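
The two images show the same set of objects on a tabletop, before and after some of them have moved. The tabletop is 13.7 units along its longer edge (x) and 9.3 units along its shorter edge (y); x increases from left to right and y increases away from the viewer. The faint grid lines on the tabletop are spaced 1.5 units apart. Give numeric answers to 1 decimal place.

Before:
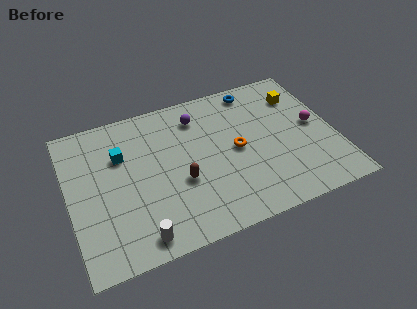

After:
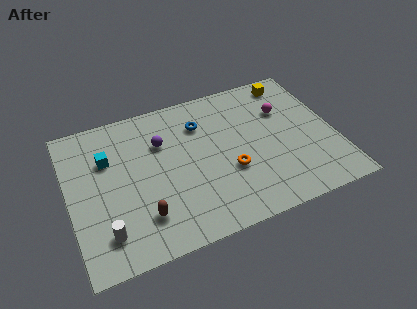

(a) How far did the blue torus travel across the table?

3.3

The blue torus was near (10.0, 8.2) before and (7.0, 6.9) after, so it travelled √(3.0² + 1.3²) ≈ 3.3 units.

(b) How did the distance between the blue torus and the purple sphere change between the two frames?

-1.0

Before: roughly 3.2 units apart; after: 2.2. That's 1.0 units closer together.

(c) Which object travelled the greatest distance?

the blue torus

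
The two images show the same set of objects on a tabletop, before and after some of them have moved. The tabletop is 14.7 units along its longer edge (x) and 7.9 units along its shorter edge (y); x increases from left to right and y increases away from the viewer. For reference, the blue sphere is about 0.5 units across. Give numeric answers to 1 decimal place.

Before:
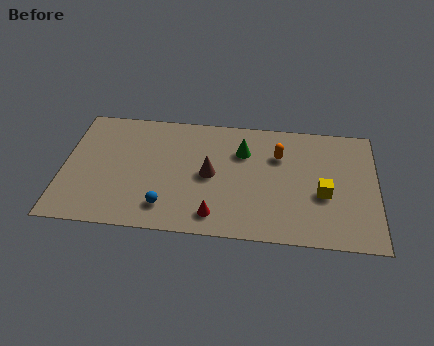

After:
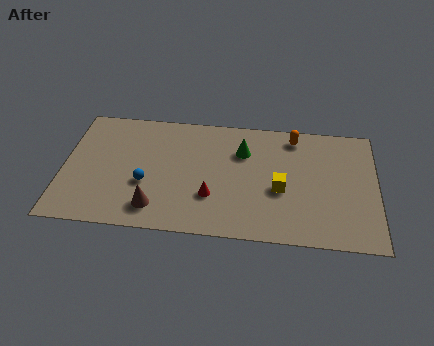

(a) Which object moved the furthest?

the brown cone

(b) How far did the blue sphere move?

1.7

From (4.9, 1.6) to (3.9, 3.0), the blue sphere covered √(1.0² + 1.4²) ≈ 1.7 units.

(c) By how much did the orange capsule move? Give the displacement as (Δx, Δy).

(0.7, 1.3)

From the two frames, the orange capsule sits at roughly (10.1, 5.5) before and (10.8, 6.8) after.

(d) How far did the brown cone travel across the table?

3.5

The brown cone was near (6.9, 3.9) before and (4.4, 1.5) after, so it travelled √(2.5² + 2.4²) ≈ 3.5 units.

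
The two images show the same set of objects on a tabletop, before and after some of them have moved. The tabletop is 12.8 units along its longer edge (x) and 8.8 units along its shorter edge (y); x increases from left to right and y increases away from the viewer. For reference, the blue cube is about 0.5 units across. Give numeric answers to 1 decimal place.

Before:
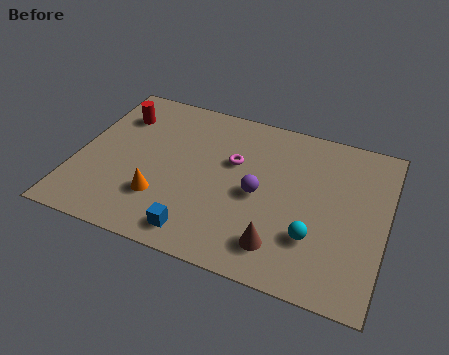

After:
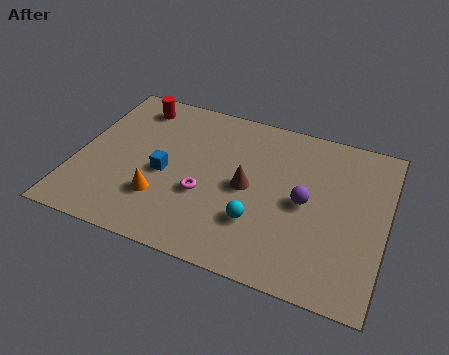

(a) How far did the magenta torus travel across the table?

2.4

The magenta torus was near (6.4, 5.5) before and (5.4, 3.3) after, so it travelled √(1.0² + 2.2²) ≈ 2.4 units.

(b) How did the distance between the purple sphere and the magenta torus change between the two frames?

+2.4

The distance was about 1.8 in the first image and 4.2 in the second, so they moved 2.4 units further apart.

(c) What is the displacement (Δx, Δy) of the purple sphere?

(1.9, 0.2)

The purple sphere was at about (7.6, 4.1) and moved to about (9.5, 4.3).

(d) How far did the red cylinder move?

1.0

The red cylinder was near (1.4, 6.6) before and (2.0, 7.4) after, so it travelled √(0.6² + 0.8²) ≈ 1.0 units.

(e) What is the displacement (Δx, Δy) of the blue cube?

(-1.7, 2.7)

From the two frames, the blue cube sits at roughly (5.4, 1.2) before and (3.7, 3.9) after.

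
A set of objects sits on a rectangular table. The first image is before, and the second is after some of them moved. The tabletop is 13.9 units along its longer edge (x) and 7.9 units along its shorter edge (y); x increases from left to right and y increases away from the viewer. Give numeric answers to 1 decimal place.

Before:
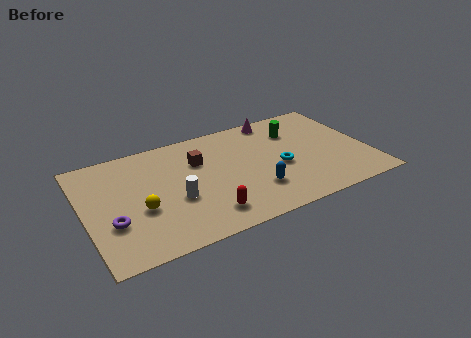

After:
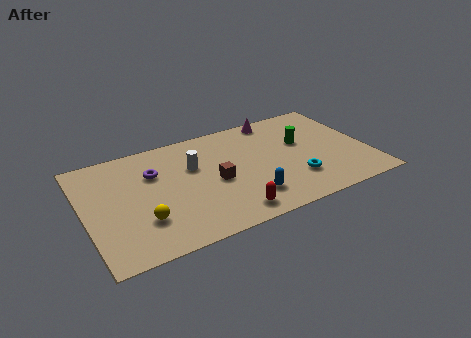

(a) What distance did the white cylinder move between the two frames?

2.3

From (4.3, 3.1) to (5.4, 5.1), the white cylinder covered √(1.1² + 2.0²) ≈ 2.3 units.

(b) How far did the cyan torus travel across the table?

1.3

From (9.5, 3.4) to (10.1, 2.2), the cyan torus covered √(0.6² + 1.2²) ≈ 1.3 units.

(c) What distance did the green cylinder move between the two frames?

1.0

From (10.6, 5.8) to (10.8, 4.8), the green cylinder covered √(0.2² + 1.0²) ≈ 1.0 units.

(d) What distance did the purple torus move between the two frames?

3.5

The purple torus was near (1.2, 2.7) before and (3.5, 5.4) after, so it travelled √(2.3² + 2.7²) ≈ 3.5 units.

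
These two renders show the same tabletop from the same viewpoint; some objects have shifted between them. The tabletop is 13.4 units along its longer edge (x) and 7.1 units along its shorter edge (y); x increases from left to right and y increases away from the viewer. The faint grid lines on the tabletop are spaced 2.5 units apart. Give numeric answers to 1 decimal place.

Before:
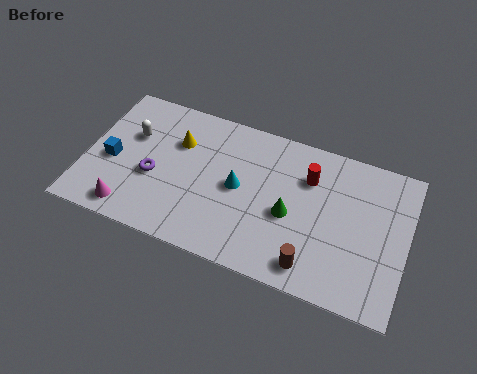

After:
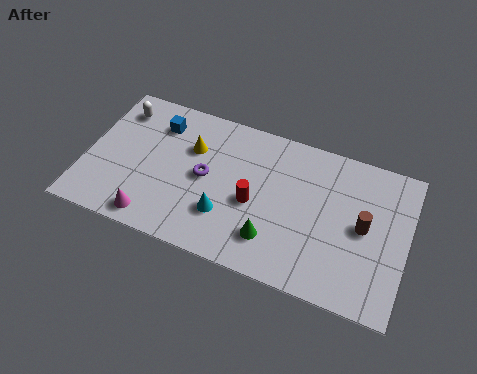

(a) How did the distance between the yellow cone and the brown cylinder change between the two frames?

+0.3

They were about 7.1 units apart before and 7.4 after — 0.3 units further apart.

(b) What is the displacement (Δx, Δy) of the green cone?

(-0.6, -1.4)

The green cone started near (8.6, 3.1) and ended near (8.0, 1.7).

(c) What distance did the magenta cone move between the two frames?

1.0

From (2.1, 1.0) to (3.1, 0.9), the magenta cone covered √(1.0² + 0.1²) ≈ 1.0 units.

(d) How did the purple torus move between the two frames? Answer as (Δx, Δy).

(2.1, 0.7)

From the two frames, the purple torus sits at roughly (2.9, 2.9) before and (5.0, 3.6) after.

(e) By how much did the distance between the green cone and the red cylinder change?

-0.4

They were about 2.1 units apart before and 1.7 after — 0.4 units closer together.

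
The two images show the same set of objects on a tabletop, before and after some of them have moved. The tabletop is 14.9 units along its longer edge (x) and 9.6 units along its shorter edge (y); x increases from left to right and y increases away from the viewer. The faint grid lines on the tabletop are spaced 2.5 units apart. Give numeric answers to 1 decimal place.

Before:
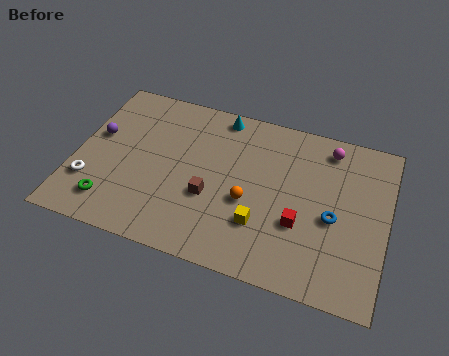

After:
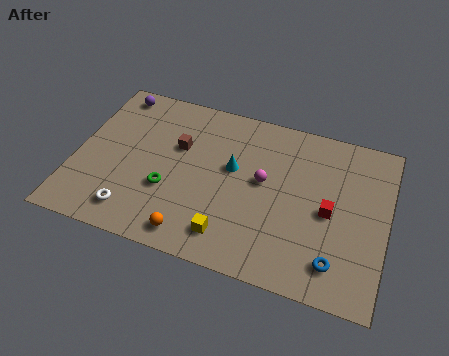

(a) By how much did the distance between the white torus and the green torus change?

+0.9

Before: roughly 1.4 units apart; after: 2.3. That's 0.9 units further apart.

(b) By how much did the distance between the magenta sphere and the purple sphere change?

-3.1

They were about 11.3 units apart before and 8.2 after — 3.1 units closer together.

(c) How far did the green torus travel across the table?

3.1

From (2.0, 1.8) to (4.6, 3.4), the green torus covered √(2.6² + 1.6²) ≈ 3.1 units.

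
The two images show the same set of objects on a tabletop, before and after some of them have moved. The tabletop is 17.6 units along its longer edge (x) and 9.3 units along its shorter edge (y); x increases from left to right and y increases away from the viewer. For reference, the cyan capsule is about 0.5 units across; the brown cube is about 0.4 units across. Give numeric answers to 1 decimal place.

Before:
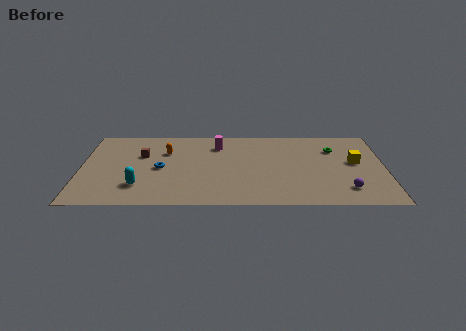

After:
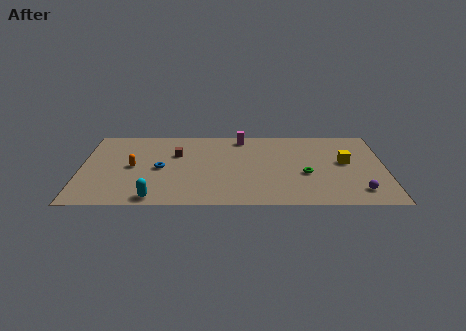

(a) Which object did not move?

the blue torus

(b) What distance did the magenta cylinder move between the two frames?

1.7

From (7.9, 7.2) to (9.3, 8.1), the magenta cylinder covered √(1.4² + 0.9²) ≈ 1.7 units.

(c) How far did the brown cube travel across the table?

2.0

The brown cube moved from about (3.5, 6.0) to (5.5, 6.1), a distance of √(2.0² + 0.1²) ≈ 2.0.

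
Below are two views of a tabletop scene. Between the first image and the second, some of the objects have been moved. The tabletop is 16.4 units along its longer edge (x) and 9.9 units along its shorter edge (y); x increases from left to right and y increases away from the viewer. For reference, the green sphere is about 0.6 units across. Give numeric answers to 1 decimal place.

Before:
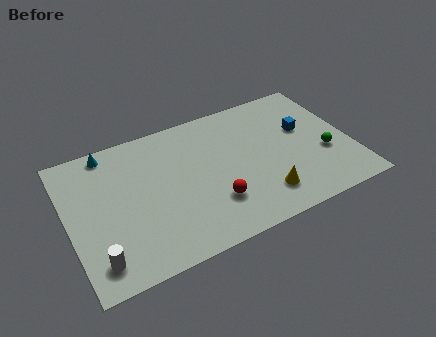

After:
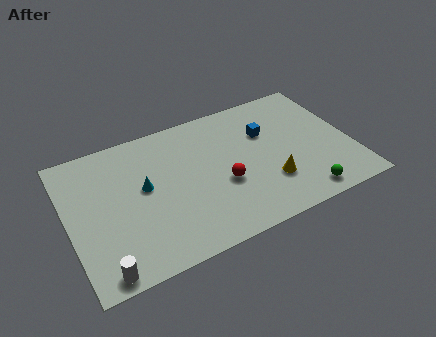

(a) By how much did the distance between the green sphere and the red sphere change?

-1.7

Before: roughly 6.8 units apart; after: 5.1. That's 1.7 units closer together.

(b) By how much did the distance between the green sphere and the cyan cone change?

-3.5

The distance was about 13.2 in the first image and 9.7 in the second, so they moved 3.5 units closer together.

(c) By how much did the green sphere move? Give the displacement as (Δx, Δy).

(-1.7, -2.5)

The green sphere started near (14.8, 3.7) and ended near (13.1, 1.2).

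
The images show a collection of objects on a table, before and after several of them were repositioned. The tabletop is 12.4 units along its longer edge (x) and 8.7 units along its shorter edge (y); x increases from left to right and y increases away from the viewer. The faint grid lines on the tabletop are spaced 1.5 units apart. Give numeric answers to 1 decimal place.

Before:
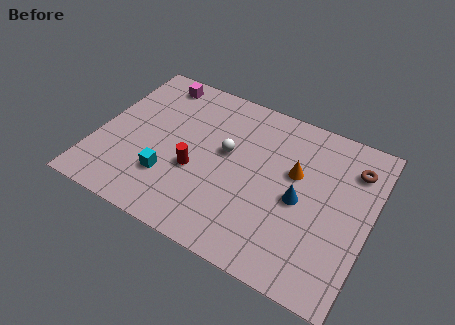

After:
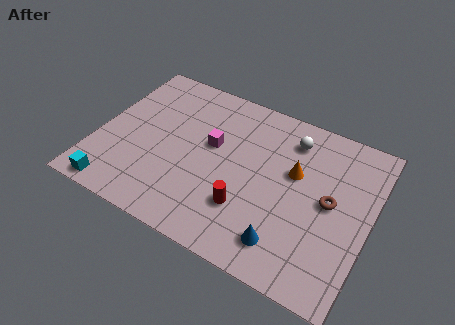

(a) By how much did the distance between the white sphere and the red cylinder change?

+2.7

They were about 2.0 units apart before and 4.7 after — 2.7 units further apart.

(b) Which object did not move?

the orange cone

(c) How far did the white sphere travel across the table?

3.4

The white sphere was near (5.8, 5.0) before and (8.5, 7.0) after, so it travelled √(2.7² + 2.0²) ≈ 3.4 units.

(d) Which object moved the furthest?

the magenta cube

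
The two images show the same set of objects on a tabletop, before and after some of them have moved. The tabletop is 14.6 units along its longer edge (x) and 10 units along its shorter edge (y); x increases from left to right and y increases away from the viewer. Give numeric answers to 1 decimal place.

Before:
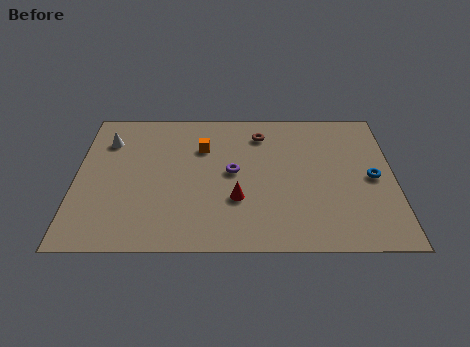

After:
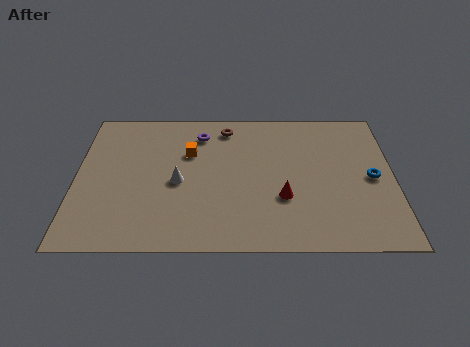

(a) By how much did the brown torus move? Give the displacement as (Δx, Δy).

(-1.6, 0.5)

The brown torus was at about (8.5, 8.0) and moved to about (6.9, 8.5).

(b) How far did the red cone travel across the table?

2.1

The red cone moved from about (7.4, 3.3) to (9.5, 3.4), a distance of √(2.1² + 0.1²) ≈ 2.1.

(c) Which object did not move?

the blue torus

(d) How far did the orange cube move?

0.7

From (5.8, 7.0) to (5.2, 6.6), the orange cube covered √(0.6² + 0.4²) ≈ 0.7 units.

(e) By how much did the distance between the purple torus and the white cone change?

-2.6

The distance was about 6.2 in the first image and 3.6 in the second, so they moved 2.6 units closer together.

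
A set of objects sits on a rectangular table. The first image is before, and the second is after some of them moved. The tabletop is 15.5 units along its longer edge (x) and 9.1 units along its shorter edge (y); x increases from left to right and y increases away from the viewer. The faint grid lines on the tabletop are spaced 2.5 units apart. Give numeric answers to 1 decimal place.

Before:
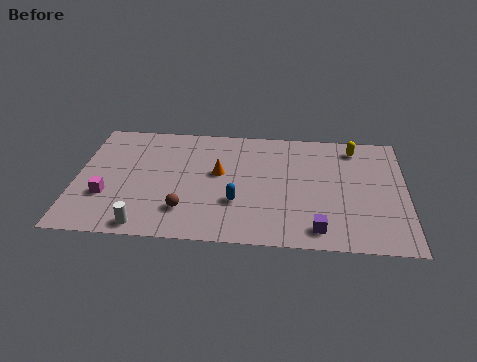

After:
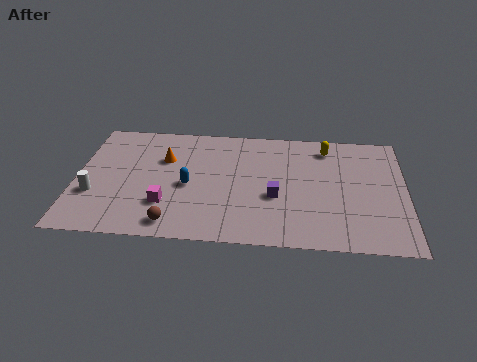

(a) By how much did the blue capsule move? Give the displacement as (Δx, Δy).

(-2.3, 1.1)

From the two frames, the blue capsule sits at roughly (7.6, 3.0) before and (5.3, 4.1) after.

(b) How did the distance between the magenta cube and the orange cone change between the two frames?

-2.1

The distance was about 5.6 in the first image and 3.5 in the second, so they moved 2.1 units closer together.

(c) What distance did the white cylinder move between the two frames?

3.3

The white cylinder moved from about (3.4, 0.9) to (0.9, 3.1), a distance of √(2.5² + 2.2²) ≈ 3.3.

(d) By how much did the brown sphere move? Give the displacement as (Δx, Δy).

(-0.5, -1.0)

From the two frames, the brown sphere sits at roughly (5.2, 2.2) before and (4.7, 1.2) after.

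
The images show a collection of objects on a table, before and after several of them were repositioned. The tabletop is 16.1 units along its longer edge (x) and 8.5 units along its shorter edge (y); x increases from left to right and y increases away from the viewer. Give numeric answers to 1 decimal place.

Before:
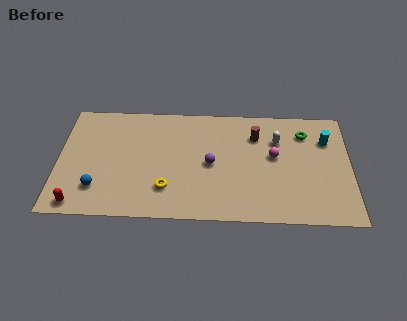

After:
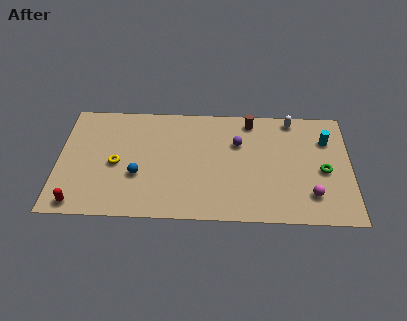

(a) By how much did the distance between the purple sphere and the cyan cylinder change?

-1.8

The distance was about 6.7 in the first image and 4.9 in the second, so they moved 1.8 units closer together.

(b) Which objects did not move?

the cyan cylinder and the red capsule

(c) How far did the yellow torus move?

3.3

From (6.0, 2.2) to (3.2, 3.9), the yellow torus covered √(2.8² + 1.7²) ≈ 3.3 units.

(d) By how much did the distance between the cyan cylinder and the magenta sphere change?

+1.0

They were about 3.2 units apart before and 4.2 after — 1.0 units further apart.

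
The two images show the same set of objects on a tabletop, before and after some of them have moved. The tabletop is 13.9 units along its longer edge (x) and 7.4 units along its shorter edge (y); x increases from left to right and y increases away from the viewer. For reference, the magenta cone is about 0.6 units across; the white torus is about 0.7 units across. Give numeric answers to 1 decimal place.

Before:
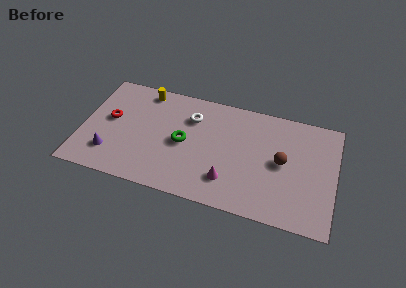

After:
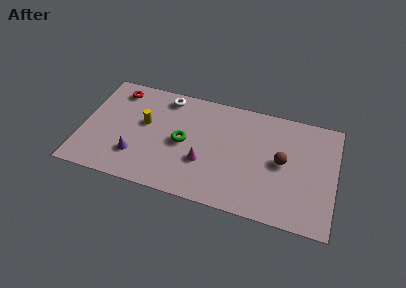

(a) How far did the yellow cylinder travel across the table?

2.2

From (3.2, 6.5) to (3.4, 4.3), the yellow cylinder covered √(0.2² + 2.2²) ≈ 2.2 units.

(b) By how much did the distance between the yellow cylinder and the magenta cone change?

-3.1

Before: roughly 6.9 units apart; after: 3.8. That's 3.1 units closer together.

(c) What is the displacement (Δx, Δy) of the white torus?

(-1.5, 1.0)

From the two frames, the white torus sits at roughly (5.9, 5.4) before and (4.4, 6.4) after.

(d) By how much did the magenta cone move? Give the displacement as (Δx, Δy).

(-1.4, 0.8)

The magenta cone was at about (8.2, 1.8) and moved to about (6.8, 2.6).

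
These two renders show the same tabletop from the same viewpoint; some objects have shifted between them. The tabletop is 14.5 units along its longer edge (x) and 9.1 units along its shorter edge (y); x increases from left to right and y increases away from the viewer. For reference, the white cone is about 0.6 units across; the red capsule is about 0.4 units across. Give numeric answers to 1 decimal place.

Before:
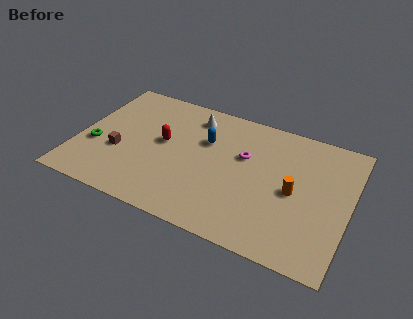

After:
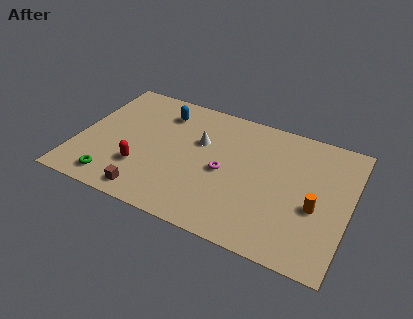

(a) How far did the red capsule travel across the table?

2.5

From (4.5, 5.0) to (3.6, 2.7), the red capsule covered √(0.9² + 2.3²) ≈ 2.5 units.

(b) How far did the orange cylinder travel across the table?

1.3

From (11.6, 4.3) to (12.8, 3.7), the orange cylinder covered √(1.2² + 0.6²) ≈ 1.3 units.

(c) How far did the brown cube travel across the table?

3.0

From (2.3, 3.4) to (4.2, 1.1), the brown cube covered √(1.9² + 2.3²) ≈ 3.0 units.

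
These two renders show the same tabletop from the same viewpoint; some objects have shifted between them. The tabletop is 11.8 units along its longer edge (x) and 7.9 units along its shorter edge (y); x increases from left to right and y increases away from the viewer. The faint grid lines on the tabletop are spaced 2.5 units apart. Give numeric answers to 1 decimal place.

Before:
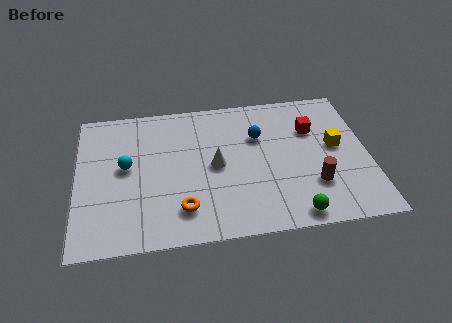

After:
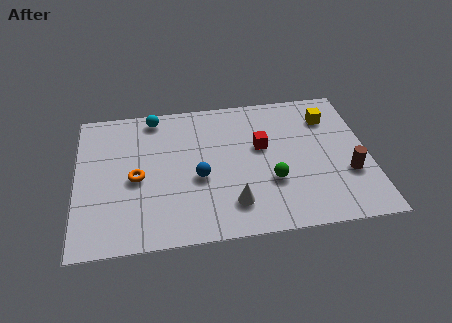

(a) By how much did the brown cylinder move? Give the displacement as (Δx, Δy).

(1.4, 0.4)

From the two frames, the brown cylinder sits at roughly (9.5, 2.3) before and (10.9, 2.7) after.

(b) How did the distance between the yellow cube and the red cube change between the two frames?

+1.7

The distance was about 1.4 in the first image and 3.1 in the second, so they moved 1.7 units further apart.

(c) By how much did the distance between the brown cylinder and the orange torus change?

+3.2

They were about 5.3 units apart before and 8.5 after — 3.2 units further apart.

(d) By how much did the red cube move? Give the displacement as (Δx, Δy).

(-2.1, -0.7)

The red cube was at about (9.6, 5.4) and moved to about (7.5, 4.7).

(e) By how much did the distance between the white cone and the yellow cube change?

+1.0

The distance was about 4.9 in the first image and 5.9 in the second, so they moved 1.0 units further apart.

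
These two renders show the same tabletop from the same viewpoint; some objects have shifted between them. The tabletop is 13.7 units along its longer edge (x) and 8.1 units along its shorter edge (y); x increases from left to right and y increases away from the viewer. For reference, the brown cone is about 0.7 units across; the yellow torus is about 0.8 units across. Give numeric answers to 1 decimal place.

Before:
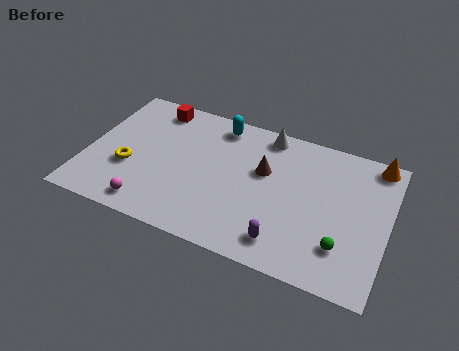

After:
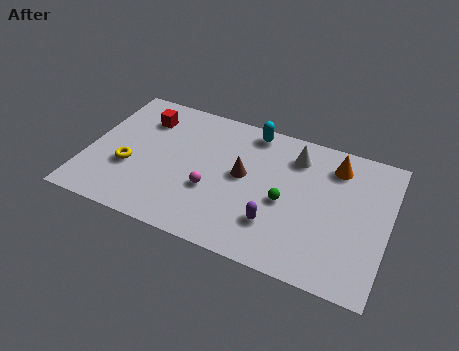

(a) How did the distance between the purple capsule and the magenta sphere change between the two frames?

-3.0

Before: roughly 6.1 units apart; after: 3.1. That's 3.0 units closer together.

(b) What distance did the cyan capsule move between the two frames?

1.5

The cyan capsule was near (5.7, 7.0) before and (7.2, 7.2) after, so it travelled √(1.5² + 0.2²) ≈ 1.5 units.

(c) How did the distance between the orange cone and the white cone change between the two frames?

-3.2

They were about 5.0 units apart before and 1.8 after — 3.2 units closer together.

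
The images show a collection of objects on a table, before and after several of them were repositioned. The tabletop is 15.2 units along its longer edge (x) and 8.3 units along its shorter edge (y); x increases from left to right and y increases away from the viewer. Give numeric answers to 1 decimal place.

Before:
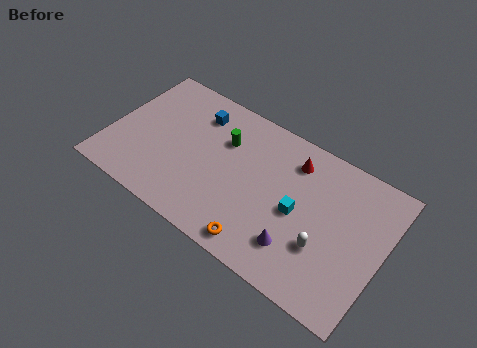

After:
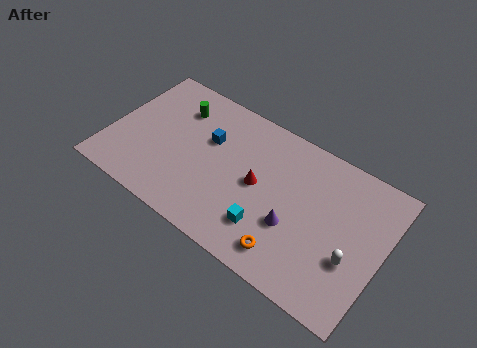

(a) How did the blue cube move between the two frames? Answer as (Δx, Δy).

(0.9, -1.2)

The blue cube was at about (4.4, 6.5) and moved to about (5.3, 5.3).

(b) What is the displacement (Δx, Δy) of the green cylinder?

(-2.8, 0.6)

The green cylinder started near (6.1, 5.7) and ended near (3.3, 6.3).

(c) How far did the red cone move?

2.9

The red cone was near (9.9, 6.6) before and (8.3, 4.2) after, so it travelled √(1.6² + 2.4²) ≈ 2.9 units.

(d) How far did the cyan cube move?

2.3

From (10.6, 3.9) to (9.2, 2.1), the cyan cube covered √(1.4² + 1.8²) ≈ 2.3 units.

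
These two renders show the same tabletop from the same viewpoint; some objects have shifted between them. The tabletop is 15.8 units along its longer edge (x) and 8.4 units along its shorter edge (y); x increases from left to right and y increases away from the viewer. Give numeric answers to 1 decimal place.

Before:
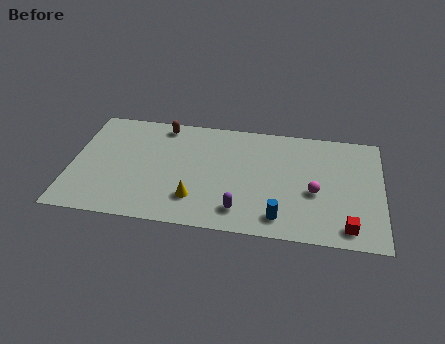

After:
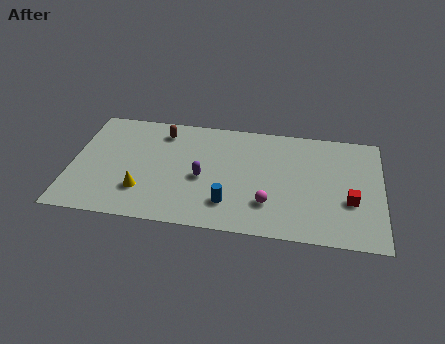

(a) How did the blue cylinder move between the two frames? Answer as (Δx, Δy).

(-2.6, 0.6)

From the two frames, the blue cylinder sits at roughly (10.7, 1.4) before and (8.1, 2.0) after.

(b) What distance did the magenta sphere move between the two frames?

2.6

From (12.4, 3.5) to (10.1, 2.3), the magenta sphere covered √(2.3² + 1.2²) ≈ 2.6 units.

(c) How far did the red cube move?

1.9

The red cube moved from about (14.1, 1.2) to (14.2, 3.1), a distance of √(0.1² + 1.9²) ≈ 1.9.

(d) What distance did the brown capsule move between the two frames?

0.5

The brown capsule moved from about (4.5, 7.4) to (4.5, 6.9), a distance of √(0.0² + 0.5²) ≈ 0.5.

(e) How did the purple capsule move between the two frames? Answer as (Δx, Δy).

(-2.0, 2.1)

The purple capsule started near (8.7, 1.6) and ended near (6.7, 3.7).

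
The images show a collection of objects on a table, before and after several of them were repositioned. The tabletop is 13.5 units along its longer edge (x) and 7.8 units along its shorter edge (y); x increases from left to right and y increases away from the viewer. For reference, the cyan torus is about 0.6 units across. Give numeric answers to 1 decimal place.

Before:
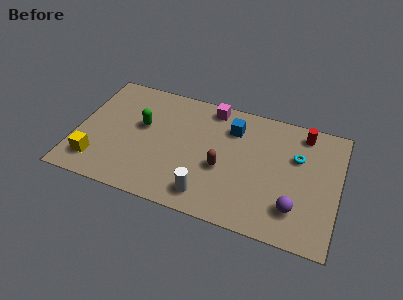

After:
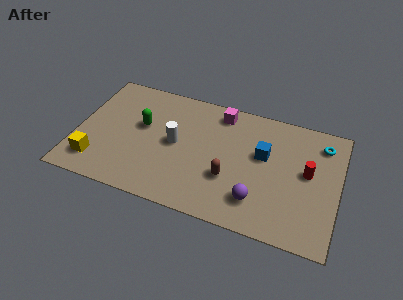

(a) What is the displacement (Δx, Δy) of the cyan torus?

(1.2, 1.2)

The cyan torus was at about (11.3, 5.1) and moved to about (12.5, 6.3).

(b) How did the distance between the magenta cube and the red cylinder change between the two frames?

+0.5

The distance was about 4.8 in the first image and 5.3 in the second, so they moved 0.5 units further apart.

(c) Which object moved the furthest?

the white cylinder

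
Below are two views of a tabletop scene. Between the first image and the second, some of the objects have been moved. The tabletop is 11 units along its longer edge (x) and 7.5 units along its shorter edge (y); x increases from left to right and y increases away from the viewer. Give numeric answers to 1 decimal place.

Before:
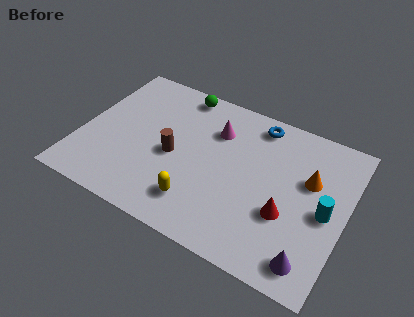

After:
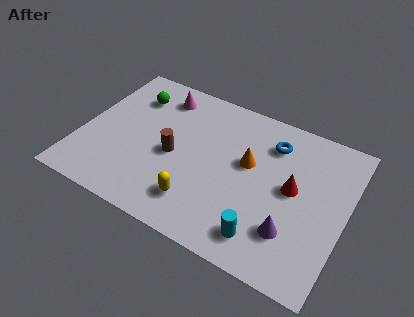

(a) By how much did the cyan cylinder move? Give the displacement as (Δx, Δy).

(-2.2, -2.2)

The cyan cylinder started near (10.2, 3.5) and ended near (8.0, 1.3).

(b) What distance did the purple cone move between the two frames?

1.3

From (9.9, 1.1) to (9.0, 2.0), the purple cone covered √(0.9² + 0.9²) ≈ 1.3 units.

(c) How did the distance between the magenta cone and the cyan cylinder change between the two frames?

+1.9

Before: roughly 5.2 units apart; after: 7.1. That's 1.9 units further apart.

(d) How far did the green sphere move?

2.1

From (3.7, 6.7) to (1.8, 5.7), the green sphere covered √(1.9² + 1.0²) ≈ 2.1 units.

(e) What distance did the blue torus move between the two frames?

1.0

The blue torus moved from about (7.0, 6.5) to (7.7, 5.8), a distance of √(0.7² + 0.7²) ≈ 1.0.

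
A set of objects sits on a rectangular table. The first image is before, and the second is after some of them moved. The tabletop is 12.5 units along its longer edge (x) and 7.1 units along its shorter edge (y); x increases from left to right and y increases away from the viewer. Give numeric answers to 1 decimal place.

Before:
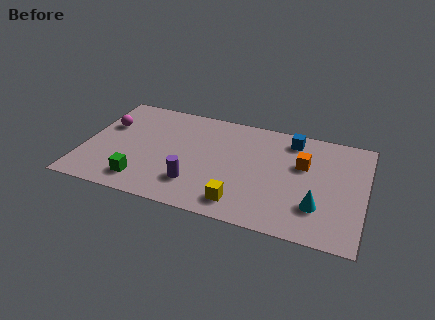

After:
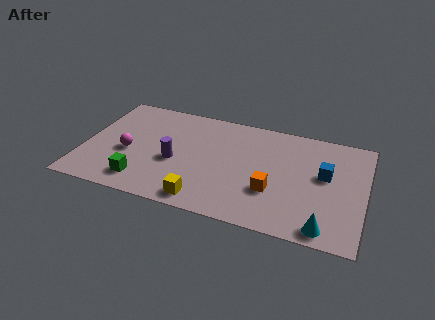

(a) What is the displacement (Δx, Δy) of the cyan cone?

(0.4, -1.2)

The cyan cone was at about (10.5, 2.0) and moved to about (10.9, 0.8).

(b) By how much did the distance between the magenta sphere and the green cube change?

-1.9

The distance was about 3.8 in the first image and 1.9 in the second, so they moved 1.9 units closer together.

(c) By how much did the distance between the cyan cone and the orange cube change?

+0.3

They were about 2.6 units apart before and 2.9 after — 0.3 units further apart.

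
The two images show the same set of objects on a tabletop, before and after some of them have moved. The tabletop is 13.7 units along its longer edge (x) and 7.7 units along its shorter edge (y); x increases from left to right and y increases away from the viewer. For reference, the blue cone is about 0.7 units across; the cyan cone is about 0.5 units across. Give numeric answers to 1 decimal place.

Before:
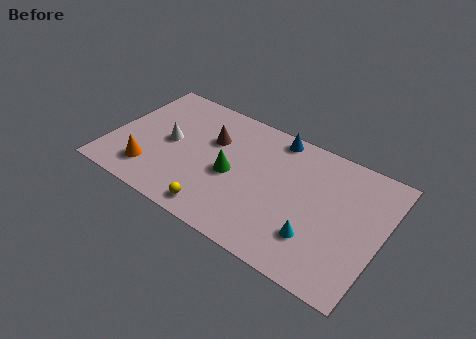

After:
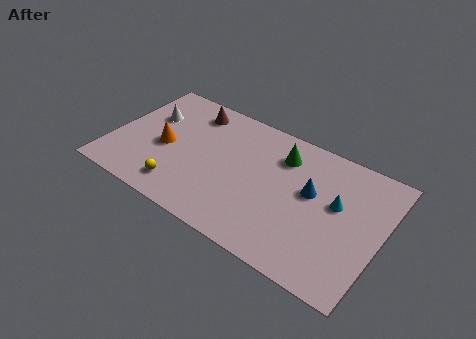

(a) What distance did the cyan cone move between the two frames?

2.5

The cyan cone moved from about (10.7, 2.1) to (11.4, 4.5), a distance of √(0.7² + 2.4²) ≈ 2.5.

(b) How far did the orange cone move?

1.8

The orange cone was near (2.3, 1.7) before and (2.7, 3.5) after, so it travelled √(0.4² + 1.8²) ≈ 1.8 units.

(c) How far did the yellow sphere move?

2.0

From (5.9, 1.0) to (3.9, 1.4), the yellow sphere covered √(2.0² + 0.4²) ≈ 2.0 units.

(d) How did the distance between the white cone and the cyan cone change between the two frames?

+1.8

The distance was about 8.0 in the first image and 9.8 in the second, so they moved 1.8 units further apart.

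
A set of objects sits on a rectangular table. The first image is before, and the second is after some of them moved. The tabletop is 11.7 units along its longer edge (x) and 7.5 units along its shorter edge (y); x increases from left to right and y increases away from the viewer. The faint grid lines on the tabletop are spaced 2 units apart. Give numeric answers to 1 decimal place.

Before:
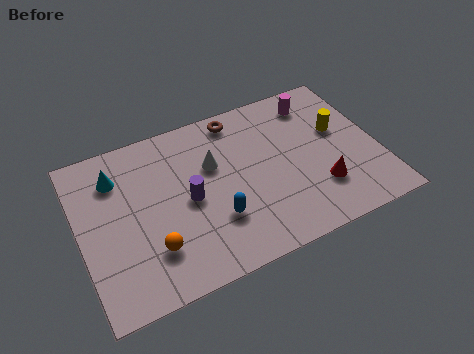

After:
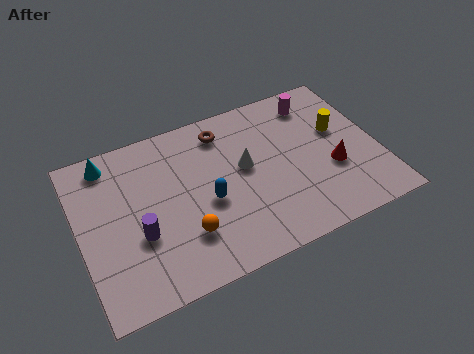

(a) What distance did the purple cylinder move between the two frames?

2.2

From (4.2, 3.6) to (2.2, 2.8), the purple cylinder covered √(2.0² + 0.8²) ≈ 2.2 units.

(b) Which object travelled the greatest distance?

the purple cylinder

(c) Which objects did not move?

the magenta cylinder and the yellow cylinder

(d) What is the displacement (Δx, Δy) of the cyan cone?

(-0.2, 0.8)

From the two frames, the cyan cone sits at roughly (1.6, 5.7) before and (1.4, 6.5) after.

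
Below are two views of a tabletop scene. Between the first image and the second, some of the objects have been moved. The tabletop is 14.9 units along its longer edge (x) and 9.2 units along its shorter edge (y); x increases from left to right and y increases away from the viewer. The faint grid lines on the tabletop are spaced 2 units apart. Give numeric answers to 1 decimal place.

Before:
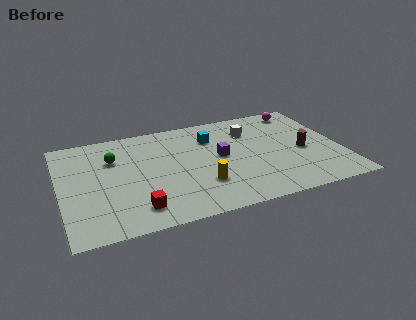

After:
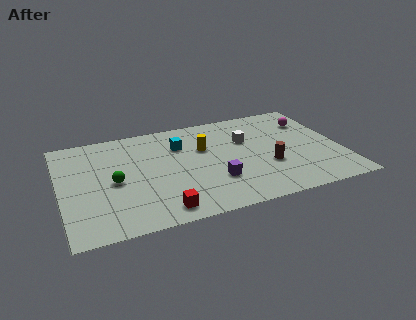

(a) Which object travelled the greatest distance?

the yellow cylinder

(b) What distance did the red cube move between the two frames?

1.3

The red cube moved from about (3.8, 1.7) to (5.0, 1.2), a distance of √(1.2² + 0.5²) ≈ 1.3.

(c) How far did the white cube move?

0.9

From (10.3, 6.8) to (10.0, 6.0), the white cube covered √(0.3² + 0.8²) ≈ 0.9 units.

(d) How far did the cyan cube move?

1.7

From (8.2, 6.8) to (6.5, 6.6), the cyan cube covered √(1.7² + 0.2²) ≈ 1.7 units.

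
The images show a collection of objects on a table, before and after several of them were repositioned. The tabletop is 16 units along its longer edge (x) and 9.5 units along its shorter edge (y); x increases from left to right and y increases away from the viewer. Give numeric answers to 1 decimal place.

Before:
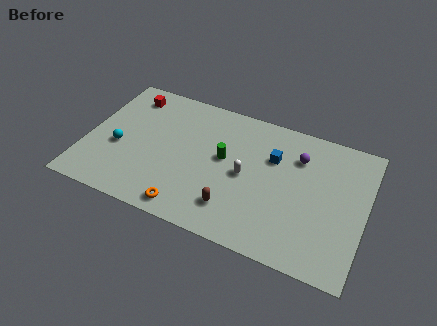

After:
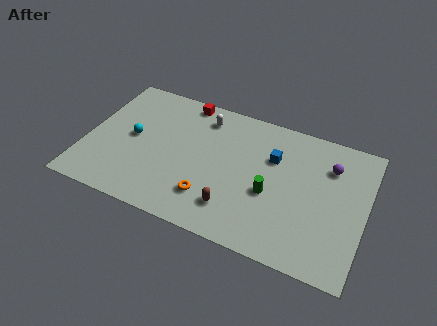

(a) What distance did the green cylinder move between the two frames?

3.1

The green cylinder moved from about (7.9, 5.3) to (10.7, 3.9), a distance of √(2.8² + 1.4²) ≈ 3.1.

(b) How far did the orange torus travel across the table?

1.6

The orange torus was near (6.3, 1.1) before and (7.4, 2.3) after, so it travelled √(1.1² + 1.2²) ≈ 1.6 units.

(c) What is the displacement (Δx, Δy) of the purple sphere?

(1.8, 0.0)

The purple sphere was at about (12.0, 7.0) and moved to about (13.8, 7.0).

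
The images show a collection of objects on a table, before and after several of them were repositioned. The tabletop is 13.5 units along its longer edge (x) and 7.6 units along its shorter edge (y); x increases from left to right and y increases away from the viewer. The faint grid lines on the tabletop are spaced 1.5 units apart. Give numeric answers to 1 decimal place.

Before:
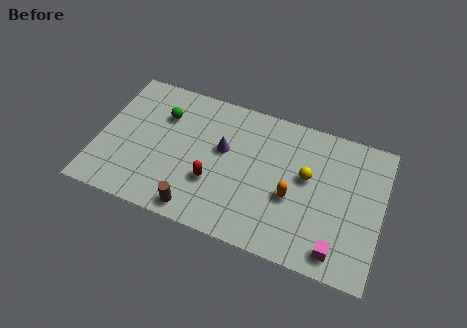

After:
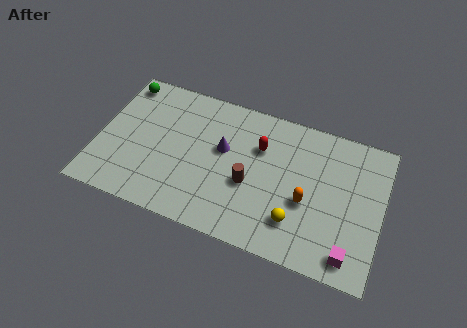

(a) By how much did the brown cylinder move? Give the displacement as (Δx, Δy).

(2.3, 2.2)

The brown cylinder was at about (5.0, 0.9) and moved to about (7.3, 3.1).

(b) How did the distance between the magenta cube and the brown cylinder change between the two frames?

-1.3

The distance was about 6.6 in the first image and 5.3 in the second, so they moved 1.3 units closer together.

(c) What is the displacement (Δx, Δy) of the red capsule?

(2.0, 2.6)

The red capsule started near (5.6, 2.6) and ended near (7.6, 5.2).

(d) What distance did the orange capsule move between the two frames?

0.7

The orange capsule was near (9.3, 3.1) before and (10.0, 3.1) after, so it travelled √(0.7² + 0.0²) ≈ 0.7 units.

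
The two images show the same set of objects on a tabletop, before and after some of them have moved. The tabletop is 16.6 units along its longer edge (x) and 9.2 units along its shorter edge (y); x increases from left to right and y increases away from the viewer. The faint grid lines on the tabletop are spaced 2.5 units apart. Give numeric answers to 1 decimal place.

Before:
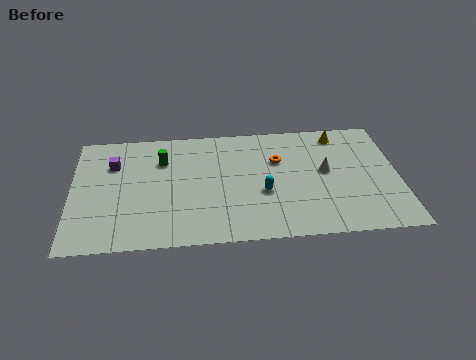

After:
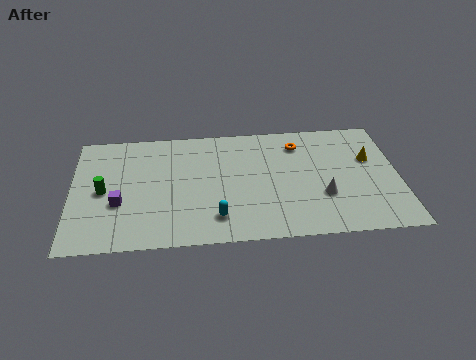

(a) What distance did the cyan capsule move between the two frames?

2.9

From (9.7, 3.6) to (7.3, 1.9), the cyan capsule covered √(2.4² + 1.7²) ≈ 2.9 units.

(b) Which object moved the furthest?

the green cylinder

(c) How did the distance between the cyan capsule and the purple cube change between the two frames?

-3.0

The distance was about 8.1 in the first image and 5.1 in the second, so they moved 3.0 units closer together.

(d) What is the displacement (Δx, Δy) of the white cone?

(-0.2, -1.9)

From the two frames, the white cone sits at roughly (12.9, 5.0) before and (12.7, 3.1) after.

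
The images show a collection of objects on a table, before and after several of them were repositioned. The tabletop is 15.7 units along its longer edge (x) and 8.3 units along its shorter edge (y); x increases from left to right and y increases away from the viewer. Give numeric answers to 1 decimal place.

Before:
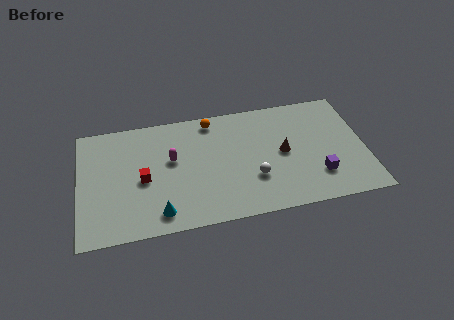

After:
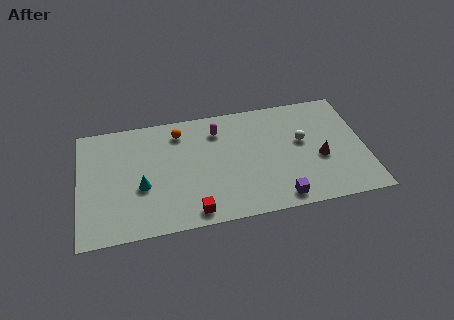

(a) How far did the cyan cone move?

2.2

The cyan cone was near (4.3, 1.3) before and (3.4, 3.3) after, so it travelled √(0.9² + 2.0²) ≈ 2.2 units.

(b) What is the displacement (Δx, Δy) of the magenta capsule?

(2.6, 1.6)

The magenta capsule started near (5.1, 4.9) and ended near (7.7, 6.5).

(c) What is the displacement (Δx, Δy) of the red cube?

(2.6, -2.8)

The red cube was at about (3.5, 3.8) and moved to about (6.1, 1.0).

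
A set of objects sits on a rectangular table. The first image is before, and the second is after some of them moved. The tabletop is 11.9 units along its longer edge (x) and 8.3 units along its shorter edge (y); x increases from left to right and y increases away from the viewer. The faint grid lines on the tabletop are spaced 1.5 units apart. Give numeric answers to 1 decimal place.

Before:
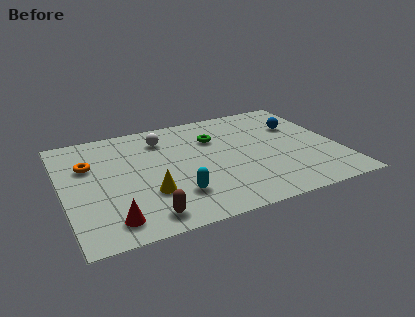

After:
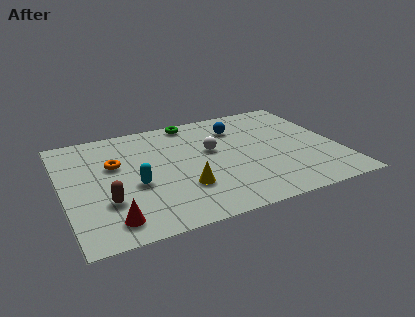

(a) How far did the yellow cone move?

1.5

The yellow cone was near (3.5, 2.6) before and (5.0, 2.5) after, so it travelled √(1.5² + 0.1²) ≈ 1.5 units.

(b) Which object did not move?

the red cone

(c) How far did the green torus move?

1.9

The green torus was near (6.7, 5.8) before and (5.9, 7.5) after, so it travelled √(0.8² + 1.7²) ≈ 1.9 units.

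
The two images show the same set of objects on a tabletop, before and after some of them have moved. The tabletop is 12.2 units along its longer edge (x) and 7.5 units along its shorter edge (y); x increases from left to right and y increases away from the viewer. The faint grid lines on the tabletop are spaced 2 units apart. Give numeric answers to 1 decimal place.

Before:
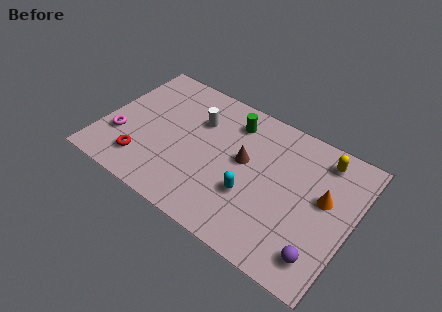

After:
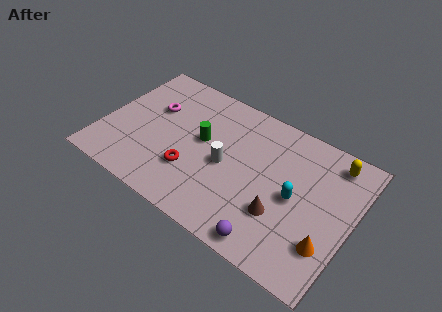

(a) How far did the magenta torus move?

2.7

The magenta torus moved from about (1.0, 2.4) to (2.2, 4.8), a distance of √(1.2² + 2.4²) ≈ 2.7.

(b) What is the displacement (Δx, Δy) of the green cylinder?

(-1.2, -1.8)

From the two frames, the green cylinder sits at roughly (6.0, 6.0) before and (4.8, 4.2) after.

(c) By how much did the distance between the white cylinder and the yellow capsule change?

-0.5

Before: roughly 6.1 units apart; after: 5.6. That's 0.5 units closer together.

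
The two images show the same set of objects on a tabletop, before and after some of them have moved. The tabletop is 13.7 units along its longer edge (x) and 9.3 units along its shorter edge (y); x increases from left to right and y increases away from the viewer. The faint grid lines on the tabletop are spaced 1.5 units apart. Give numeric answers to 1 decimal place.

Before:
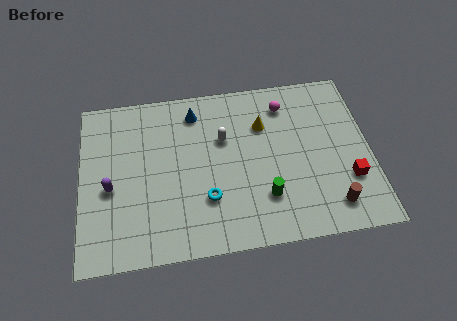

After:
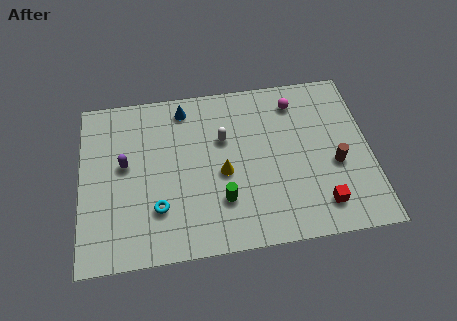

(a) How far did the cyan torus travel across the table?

2.3

The cyan torus moved from about (5.9, 2.8) to (3.6, 2.6), a distance of √(2.3² + 0.2²) ≈ 2.3.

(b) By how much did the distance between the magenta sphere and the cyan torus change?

+2.3

They were about 6.1 units apart before and 8.4 after — 2.3 units further apart.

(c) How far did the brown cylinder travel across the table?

2.2

The brown cylinder moved from about (11.7, 1.6) to (12.0, 3.8), a distance of √(0.3² + 2.2²) ≈ 2.2.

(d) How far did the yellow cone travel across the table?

3.1

From (8.7, 6.5) to (6.7, 4.1), the yellow cone covered √(2.0² + 2.4²) ≈ 3.1 units.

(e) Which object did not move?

the white capsule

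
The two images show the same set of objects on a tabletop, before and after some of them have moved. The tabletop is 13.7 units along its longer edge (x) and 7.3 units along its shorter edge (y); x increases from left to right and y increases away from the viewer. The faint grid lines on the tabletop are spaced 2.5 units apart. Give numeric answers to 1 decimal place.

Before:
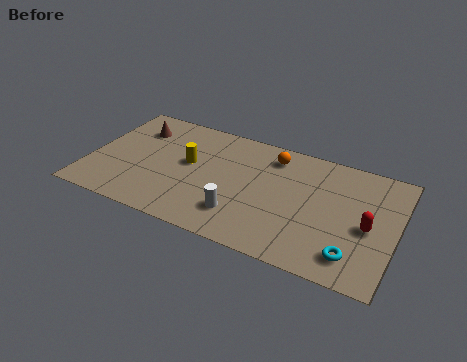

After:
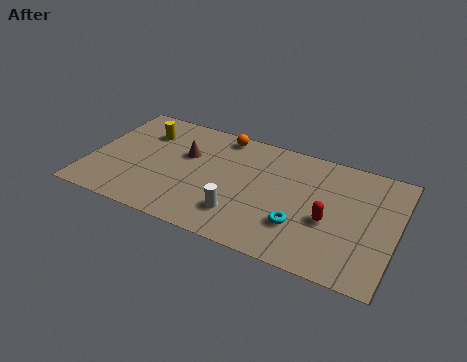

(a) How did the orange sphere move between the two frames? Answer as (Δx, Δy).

(-2.4, 0.5)

The orange sphere was at about (8.0, 6.0) and moved to about (5.6, 6.5).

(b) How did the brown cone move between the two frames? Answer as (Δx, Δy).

(2.4, -0.9)

The brown cone was at about (1.8, 5.5) and moved to about (4.2, 4.6).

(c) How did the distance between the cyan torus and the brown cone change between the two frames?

-5.1

The distance was about 11.0 in the first image and 5.9 in the second, so they moved 5.1 units closer together.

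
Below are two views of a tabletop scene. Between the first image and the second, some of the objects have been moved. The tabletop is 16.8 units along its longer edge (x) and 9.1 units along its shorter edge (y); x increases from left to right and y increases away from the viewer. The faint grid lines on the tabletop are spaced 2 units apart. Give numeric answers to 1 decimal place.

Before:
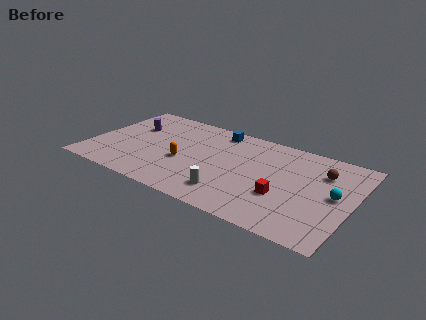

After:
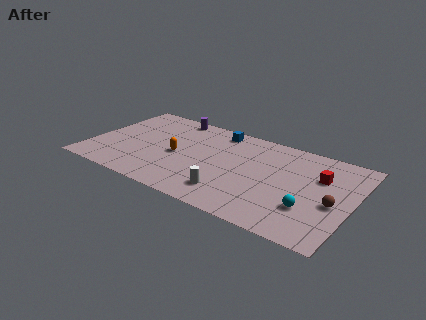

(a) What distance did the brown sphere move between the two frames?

2.9

The brown sphere moved from about (14.7, 6.6) to (15.7, 3.9), a distance of √(1.0² + 2.7²) ≈ 2.9.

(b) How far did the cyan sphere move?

2.4

The cyan sphere was near (15.7, 4.7) before and (14.3, 2.8) after, so it travelled √(1.4² + 1.9²) ≈ 2.4 units.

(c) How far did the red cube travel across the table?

3.5

The red cube moved from about (12.6, 3.2) to (14.6, 6.1), a distance of √(2.0² + 2.9²) ≈ 3.5.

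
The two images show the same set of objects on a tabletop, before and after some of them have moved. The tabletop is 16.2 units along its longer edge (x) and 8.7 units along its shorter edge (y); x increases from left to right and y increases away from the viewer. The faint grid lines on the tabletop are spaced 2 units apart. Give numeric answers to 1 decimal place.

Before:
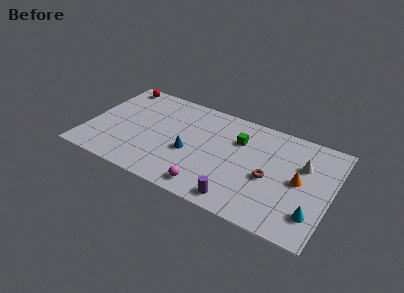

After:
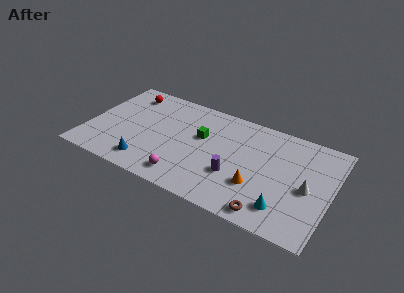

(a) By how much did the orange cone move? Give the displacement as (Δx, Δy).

(-2.6, -1.6)

The orange cone was at about (14.1, 4.4) and moved to about (11.5, 2.8).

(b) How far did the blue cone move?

3.3

The blue cone was near (6.9, 3.6) before and (4.3, 1.5) after, so it travelled √(2.6² + 2.1²) ≈ 3.3 units.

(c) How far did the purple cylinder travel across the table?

2.0

The purple cylinder was near (10.5, 1.1) before and (10.0, 3.0) after, so it travelled √(0.5² + 1.9²) ≈ 2.0 units.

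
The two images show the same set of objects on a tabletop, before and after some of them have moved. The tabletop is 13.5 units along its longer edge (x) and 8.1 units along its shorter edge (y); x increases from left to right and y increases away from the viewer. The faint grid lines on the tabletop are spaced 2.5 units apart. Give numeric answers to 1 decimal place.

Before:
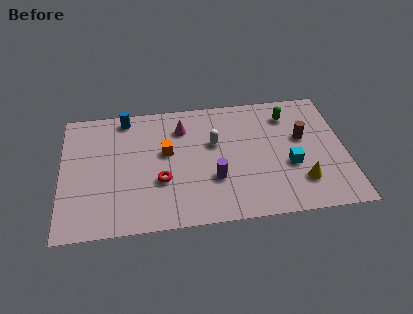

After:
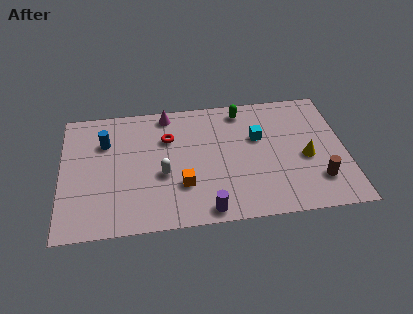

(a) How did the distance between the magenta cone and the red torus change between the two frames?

-1.9

The distance was about 3.5 in the first image and 1.6 in the second, so they moved 1.9 units closer together.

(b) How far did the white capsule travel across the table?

3.0

The white capsule moved from about (7.3, 5.0) to (4.8, 3.3), a distance of √(2.5² + 1.7²) ≈ 3.0.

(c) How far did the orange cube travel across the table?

2.3

From (5.0, 4.7) to (5.7, 2.5), the orange cube covered √(0.7² + 2.2²) ≈ 2.3 units.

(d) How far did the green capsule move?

2.3

The green capsule was near (10.9, 6.4) before and (8.7, 7.0) after, so it travelled √(2.2² + 0.6²) ≈ 2.3 units.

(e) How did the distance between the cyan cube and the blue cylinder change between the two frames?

-1.4

The distance was about 8.7 in the first image and 7.3 in the second, so they moved 1.4 units closer together.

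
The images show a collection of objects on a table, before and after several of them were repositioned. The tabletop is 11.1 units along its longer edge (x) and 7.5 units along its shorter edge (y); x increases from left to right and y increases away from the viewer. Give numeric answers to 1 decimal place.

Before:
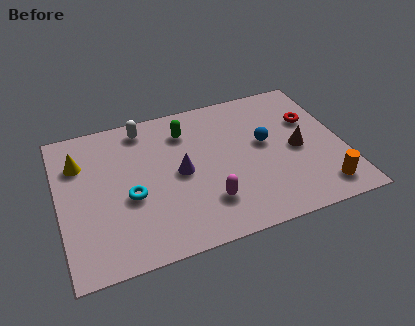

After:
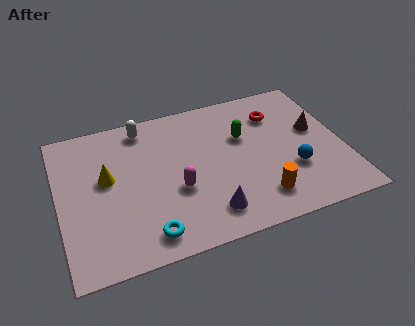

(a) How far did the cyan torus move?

2.1

From (2.7, 3.1) to (3.2, 1.1), the cyan torus covered √(0.5² + 2.0²) ≈ 2.1 units.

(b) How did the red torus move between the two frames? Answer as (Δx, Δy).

(-1.3, 0.7)

The red torus started near (10.0, 4.9) and ended near (8.7, 5.6).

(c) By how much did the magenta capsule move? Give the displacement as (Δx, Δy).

(-1.1, 1.0)

From the two frames, the magenta capsule sits at roughly (5.6, 1.9) before and (4.5, 2.9) after.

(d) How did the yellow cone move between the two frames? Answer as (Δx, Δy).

(1.0, -1.1)

From the two frames, the yellow cone sits at roughly (0.9, 5.4) before and (1.9, 4.3) after.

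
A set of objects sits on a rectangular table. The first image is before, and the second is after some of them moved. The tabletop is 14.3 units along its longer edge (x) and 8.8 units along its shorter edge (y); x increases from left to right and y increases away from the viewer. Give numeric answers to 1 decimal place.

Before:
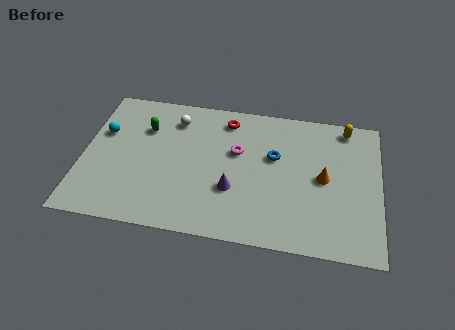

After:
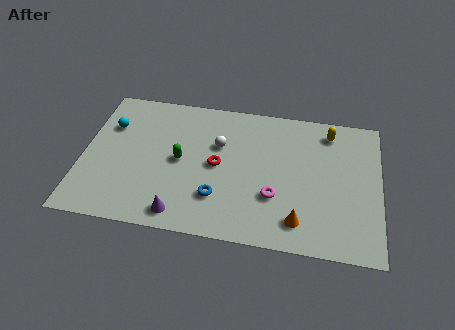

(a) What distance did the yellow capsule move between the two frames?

0.9

The yellow capsule moved from about (12.6, 7.8) to (11.8, 7.4), a distance of √(0.8² + 0.4²) ≈ 0.9.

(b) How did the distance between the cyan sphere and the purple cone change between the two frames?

-0.7

The distance was about 6.9 in the first image and 6.2 in the second, so they moved 0.7 units closer together.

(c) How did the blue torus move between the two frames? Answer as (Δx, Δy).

(-2.6, -3.0)

The blue torus started near (9.2, 5.4) and ended near (6.6, 2.4).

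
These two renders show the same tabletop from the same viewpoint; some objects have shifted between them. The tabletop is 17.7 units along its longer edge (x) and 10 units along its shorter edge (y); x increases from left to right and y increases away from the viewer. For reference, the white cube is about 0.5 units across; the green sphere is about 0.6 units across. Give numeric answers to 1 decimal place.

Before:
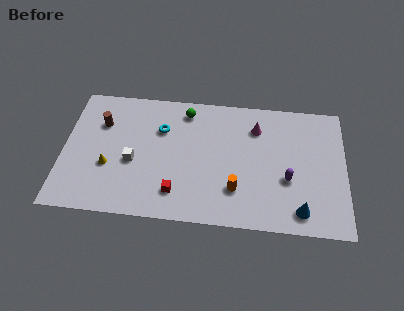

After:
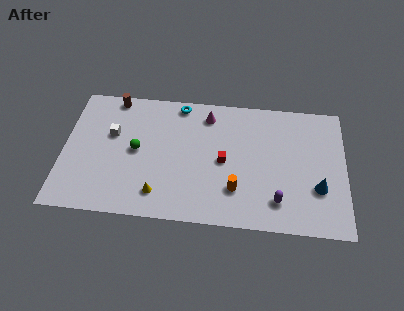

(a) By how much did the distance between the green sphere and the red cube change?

-0.9

They were about 6.4 units apart before and 5.5 after — 0.9 units closer together.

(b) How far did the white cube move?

2.4

The white cube was near (4.4, 4.2) before and (3.0, 6.2) after, so it travelled √(1.4² + 2.0²) ≈ 2.4 units.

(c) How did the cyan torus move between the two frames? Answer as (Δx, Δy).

(1.1, 2.1)

The cyan torus started near (6.1, 6.9) and ended near (7.2, 9.0).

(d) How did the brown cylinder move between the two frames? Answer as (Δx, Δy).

(0.7, 2.1)

From the two frames, the brown cylinder sits at roughly (2.3, 7.0) before and (3.0, 9.1) after.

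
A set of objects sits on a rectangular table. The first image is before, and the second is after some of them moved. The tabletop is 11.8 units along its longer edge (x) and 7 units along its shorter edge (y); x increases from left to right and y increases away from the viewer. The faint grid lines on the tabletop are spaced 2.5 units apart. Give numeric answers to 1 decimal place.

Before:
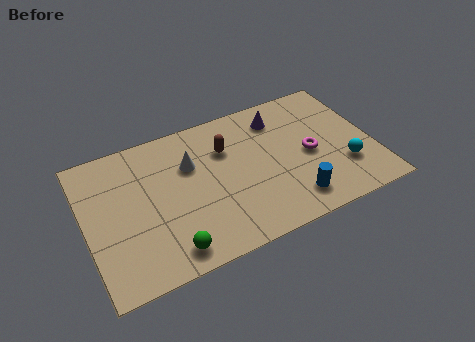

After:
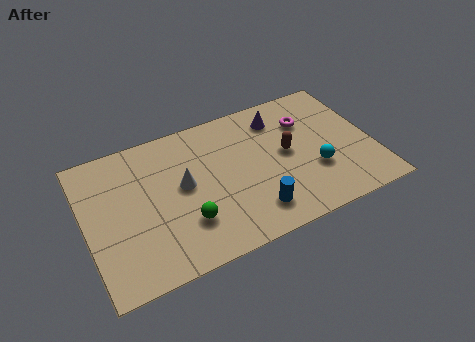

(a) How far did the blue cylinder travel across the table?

1.6

From (8.2, 1.3) to (6.6, 1.4), the blue cylinder covered √(1.6² + 0.1²) ≈ 1.6 units.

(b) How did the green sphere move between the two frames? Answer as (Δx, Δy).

(0.8, 1.0)

The green sphere started near (3.1, 1.0) and ended near (3.9, 2.0).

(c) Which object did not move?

the purple cone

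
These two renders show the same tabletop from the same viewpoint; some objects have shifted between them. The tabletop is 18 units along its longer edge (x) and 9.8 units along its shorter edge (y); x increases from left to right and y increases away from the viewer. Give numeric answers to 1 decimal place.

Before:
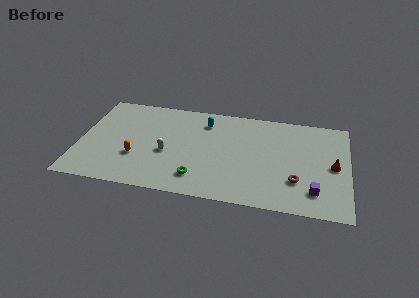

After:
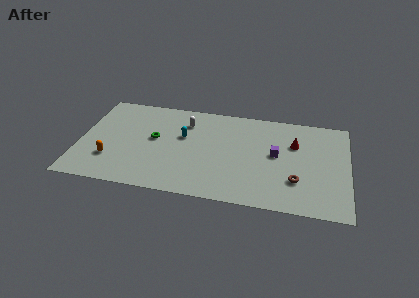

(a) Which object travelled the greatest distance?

the green torus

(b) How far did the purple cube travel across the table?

4.1

The purple cube moved from about (15.8, 2.1) to (13.2, 5.3), a distance of √(2.6² + 3.2²) ≈ 4.1.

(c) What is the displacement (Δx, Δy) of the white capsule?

(1.1, 3.4)

From the two frames, the white capsule sits at roughly (5.9, 4.1) before and (7.0, 7.5) after.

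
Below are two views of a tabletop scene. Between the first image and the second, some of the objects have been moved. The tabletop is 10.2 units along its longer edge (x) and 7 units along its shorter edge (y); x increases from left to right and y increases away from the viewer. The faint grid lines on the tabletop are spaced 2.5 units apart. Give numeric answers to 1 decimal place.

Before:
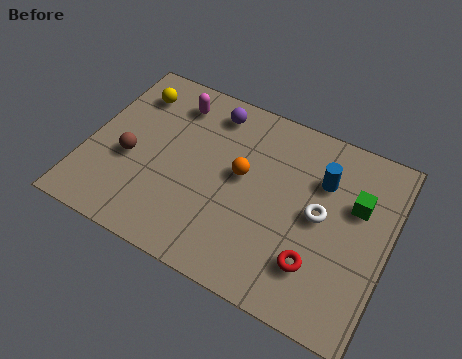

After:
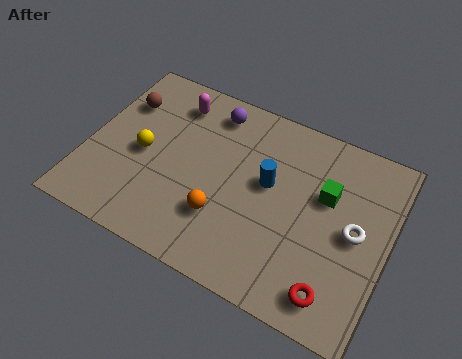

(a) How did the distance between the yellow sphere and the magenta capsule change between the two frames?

+1.1

Before: roughly 1.4 units apart; after: 2.5. That's 1.1 units further apart.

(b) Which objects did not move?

the magenta capsule and the purple sphere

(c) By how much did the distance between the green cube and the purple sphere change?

-0.9

They were about 5.3 units apart before and 4.4 after — 0.9 units closer together.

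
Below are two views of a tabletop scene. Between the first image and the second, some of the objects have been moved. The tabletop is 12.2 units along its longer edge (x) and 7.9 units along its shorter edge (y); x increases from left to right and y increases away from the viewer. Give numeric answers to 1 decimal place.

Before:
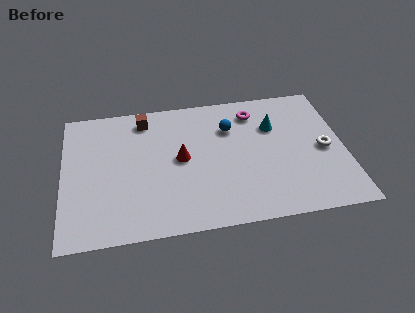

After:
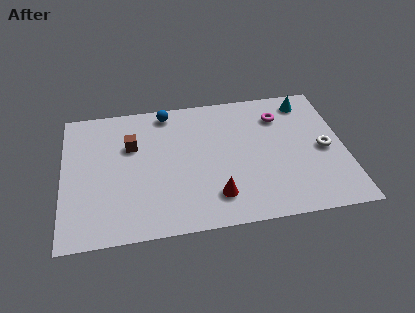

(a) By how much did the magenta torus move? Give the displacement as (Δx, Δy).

(1.1, -0.4)

The magenta torus started near (8.4, 6.4) and ended near (9.5, 6.0).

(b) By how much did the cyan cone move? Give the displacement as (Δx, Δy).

(1.5, 1.3)

The cyan cone started near (9.2, 5.4) and ended near (10.7, 6.7).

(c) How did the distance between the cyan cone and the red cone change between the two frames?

+2.2

Before: roughly 4.3 units apart; after: 6.5. That's 2.2 units further apart.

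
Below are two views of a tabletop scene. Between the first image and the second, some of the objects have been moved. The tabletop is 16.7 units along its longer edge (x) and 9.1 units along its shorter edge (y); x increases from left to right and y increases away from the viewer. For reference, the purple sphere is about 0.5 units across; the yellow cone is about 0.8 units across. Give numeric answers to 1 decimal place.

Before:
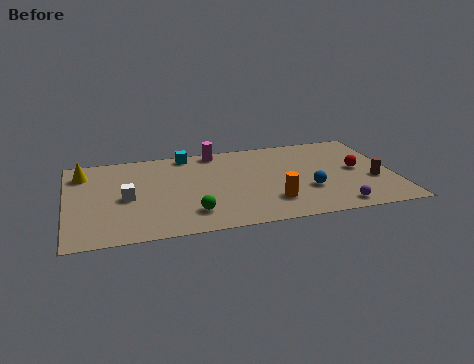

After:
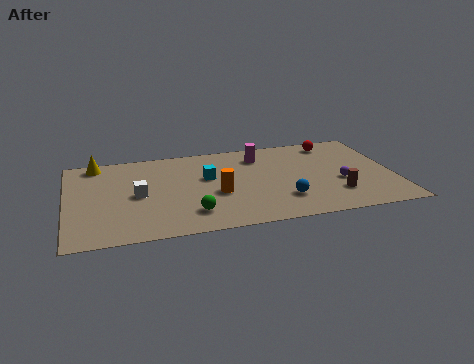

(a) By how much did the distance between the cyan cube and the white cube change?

-1.4

Before: roughly 5.2 units apart; after: 3.8. That's 1.4 units closer together.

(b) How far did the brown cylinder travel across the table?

2.2

The brown cylinder was near (15.6, 3.4) before and (13.6, 2.4) after, so it travelled √(2.0² + 1.0²) ≈ 2.2 units.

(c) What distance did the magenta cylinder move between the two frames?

2.4

From (7.8, 8.2) to (10.0, 7.2), the magenta cylinder covered √(2.2² + 1.0²) ≈ 2.4 units.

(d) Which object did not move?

the green sphere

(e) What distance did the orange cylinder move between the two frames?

3.0

The orange cylinder was near (10.3, 2.3) before and (7.6, 3.7) after, so it travelled √(2.7² + 1.4²) ≈ 3.0 units.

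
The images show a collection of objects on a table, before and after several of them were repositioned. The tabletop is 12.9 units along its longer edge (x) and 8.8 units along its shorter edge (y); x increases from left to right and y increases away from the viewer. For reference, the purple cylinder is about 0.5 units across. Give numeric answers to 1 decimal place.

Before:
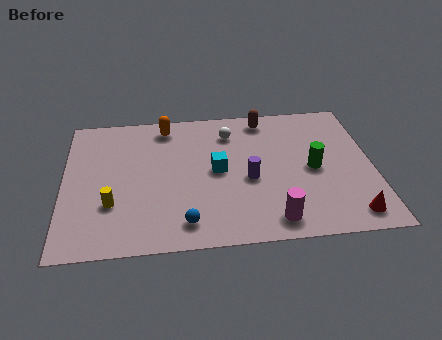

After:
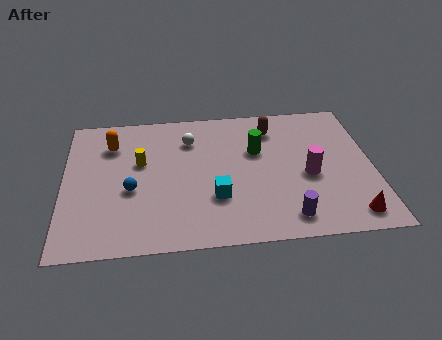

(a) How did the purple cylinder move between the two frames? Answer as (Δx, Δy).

(1.5, -2.5)

From the two frames, the purple cylinder sits at roughly (7.7, 3.8) before and (9.2, 1.3) after.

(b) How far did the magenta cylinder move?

3.1

From (8.6, 1.2) to (10.2, 3.8), the magenta cylinder covered √(1.6² + 2.6²) ≈ 3.1 units.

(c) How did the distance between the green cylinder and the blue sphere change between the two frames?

-0.4

They were about 6.1 units apart before and 5.7 after — 0.4 units closer together.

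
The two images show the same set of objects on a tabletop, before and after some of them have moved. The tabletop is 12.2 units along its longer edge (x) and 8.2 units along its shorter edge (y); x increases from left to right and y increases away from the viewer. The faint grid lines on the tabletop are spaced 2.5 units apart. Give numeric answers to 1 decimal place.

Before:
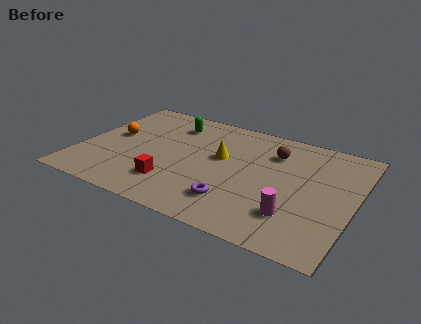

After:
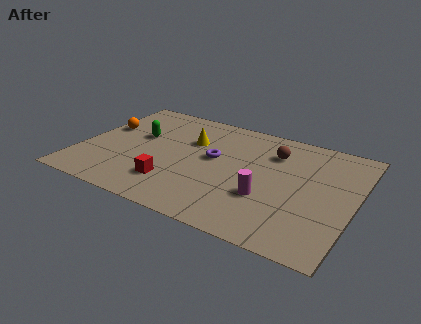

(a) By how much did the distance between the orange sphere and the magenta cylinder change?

-0.8

They were about 8.8 units apart before and 8.0 after — 0.8 units closer together.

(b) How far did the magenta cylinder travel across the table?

1.5

From (9.8, 2.1) to (8.5, 2.8), the magenta cylinder covered √(1.3² + 0.7²) ≈ 1.5 units.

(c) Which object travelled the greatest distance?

the purple torus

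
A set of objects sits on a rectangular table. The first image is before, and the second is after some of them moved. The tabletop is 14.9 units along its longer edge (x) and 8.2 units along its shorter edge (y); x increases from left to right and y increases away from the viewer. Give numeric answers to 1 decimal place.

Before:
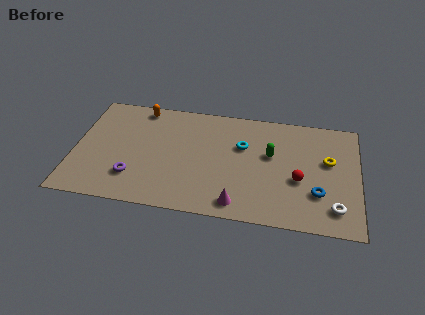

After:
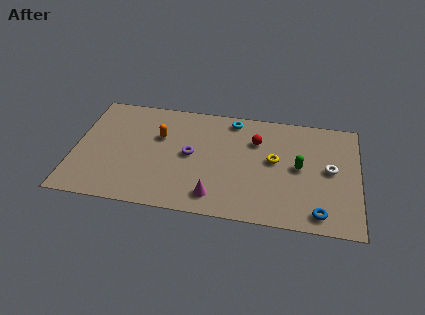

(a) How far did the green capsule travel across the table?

1.7

The green capsule moved from about (10.3, 4.9) to (11.8, 4.2), a distance of √(1.5² + 0.7²) ≈ 1.7.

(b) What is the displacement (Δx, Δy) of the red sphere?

(-2.3, 2.5)

From the two frames, the red sphere sits at roughly (11.8, 3.3) before and (9.5, 5.8) after.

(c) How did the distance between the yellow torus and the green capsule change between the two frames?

-1.7

They were about 3.0 units apart before and 1.3 after — 1.7 units closer together.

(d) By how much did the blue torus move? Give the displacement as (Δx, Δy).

(0.1, -1.4)

From the two frames, the blue torus sits at roughly (12.8, 2.5) before and (12.9, 1.1) after.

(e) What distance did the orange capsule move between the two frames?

2.3

From (3.3, 7.3) to (4.4, 5.3), the orange capsule covered √(1.1² + 2.0²) ≈ 2.3 units.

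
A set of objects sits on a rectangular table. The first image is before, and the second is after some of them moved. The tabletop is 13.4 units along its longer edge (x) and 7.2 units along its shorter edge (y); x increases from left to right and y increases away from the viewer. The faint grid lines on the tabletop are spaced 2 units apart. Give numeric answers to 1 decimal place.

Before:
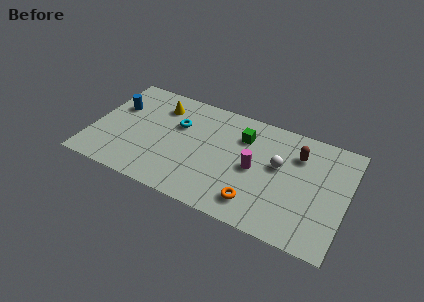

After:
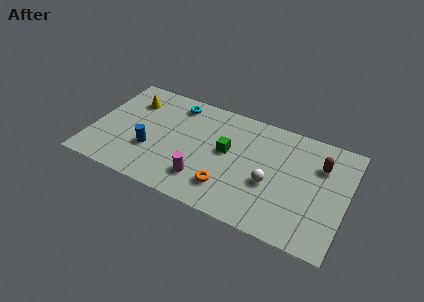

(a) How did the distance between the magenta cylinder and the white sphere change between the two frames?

+2.2

They were about 1.4 units apart before and 3.6 after — 2.2 units further apart.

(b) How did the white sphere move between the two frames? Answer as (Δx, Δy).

(-0.3, -1.3)

The white sphere was at about (9.8, 4.2) and moved to about (9.5, 2.9).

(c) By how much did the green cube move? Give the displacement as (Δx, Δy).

(-0.7, -1.3)

The green cube was at about (7.8, 5.3) and moved to about (7.1, 4.0).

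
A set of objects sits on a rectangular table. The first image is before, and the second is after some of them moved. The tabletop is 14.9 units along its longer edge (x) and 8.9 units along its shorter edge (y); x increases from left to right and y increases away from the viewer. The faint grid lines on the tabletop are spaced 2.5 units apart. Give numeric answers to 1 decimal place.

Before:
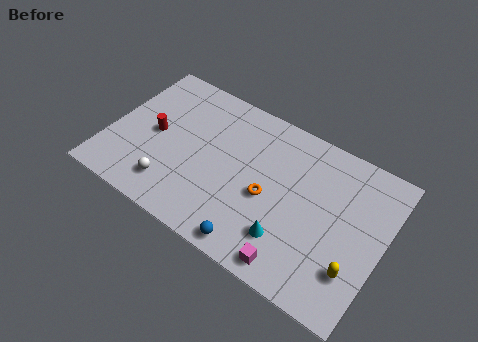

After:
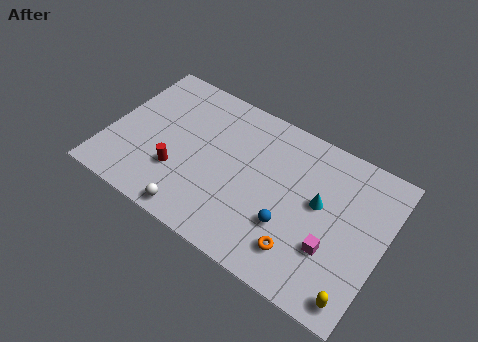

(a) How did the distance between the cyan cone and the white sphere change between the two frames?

+0.9

The distance was about 6.4 in the first image and 7.3 in the second, so they moved 0.9 units further apart.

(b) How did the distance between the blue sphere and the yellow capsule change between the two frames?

-1.0

Before: roughly 5.3 units apart; after: 4.3. That's 1.0 units closer together.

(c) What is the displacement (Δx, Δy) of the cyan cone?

(1.2, 2.8)

The cyan cone started near (10.2, 2.2) and ended near (11.4, 5.0).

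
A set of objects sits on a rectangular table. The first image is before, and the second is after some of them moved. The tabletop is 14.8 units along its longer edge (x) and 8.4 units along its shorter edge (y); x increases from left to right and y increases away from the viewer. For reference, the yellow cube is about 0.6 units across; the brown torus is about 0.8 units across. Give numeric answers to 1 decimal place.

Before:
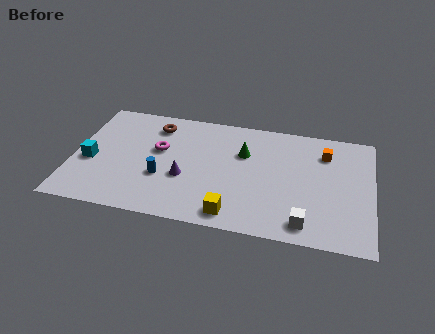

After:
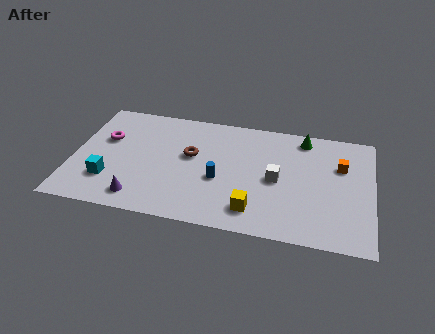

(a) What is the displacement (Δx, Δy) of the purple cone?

(-2.1, -1.9)

The purple cone was at about (5.6, 3.2) and moved to about (3.5, 1.3).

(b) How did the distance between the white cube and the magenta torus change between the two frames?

+0.4

The distance was about 8.3 in the first image and 8.7 in the second, so they moved 0.4 units further apart.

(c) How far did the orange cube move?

1.1

The orange cube was near (12.4, 6.4) before and (13.2, 5.6) after, so it travelled √(0.8² + 0.8²) ≈ 1.1 units.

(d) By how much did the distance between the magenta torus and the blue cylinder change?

+4.1

They were about 2.0 units apart before and 6.1 after — 4.1 units further apart.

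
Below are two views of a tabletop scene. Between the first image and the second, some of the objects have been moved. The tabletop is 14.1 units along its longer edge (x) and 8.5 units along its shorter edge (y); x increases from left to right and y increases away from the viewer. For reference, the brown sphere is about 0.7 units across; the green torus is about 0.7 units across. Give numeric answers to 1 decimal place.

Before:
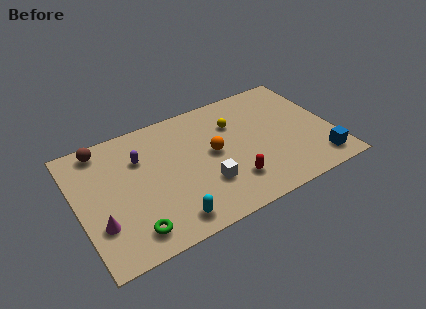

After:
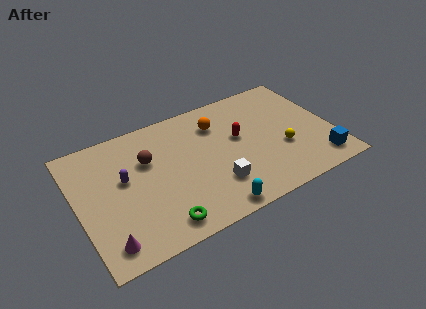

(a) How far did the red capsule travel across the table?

2.9

The red capsule was near (8.2, 2.1) before and (9.0, 4.9) after, so it travelled √(0.8² + 2.8²) ≈ 2.9 units.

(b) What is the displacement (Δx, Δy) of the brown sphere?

(2.3, -1.9)

From the two frames, the brown sphere sits at roughly (1.7, 7.5) before and (4.0, 5.6) after.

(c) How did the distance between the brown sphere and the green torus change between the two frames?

-1.8

They were about 6.2 units apart before and 4.4 after — 1.8 units closer together.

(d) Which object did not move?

the blue cube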